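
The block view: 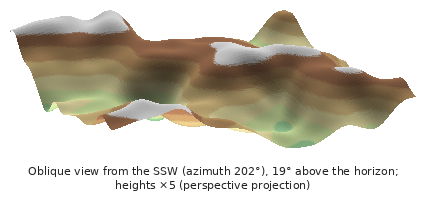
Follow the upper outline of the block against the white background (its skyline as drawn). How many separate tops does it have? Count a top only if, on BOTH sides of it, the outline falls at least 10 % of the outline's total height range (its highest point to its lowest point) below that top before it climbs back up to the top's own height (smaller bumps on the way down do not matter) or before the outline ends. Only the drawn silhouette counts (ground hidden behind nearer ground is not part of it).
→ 2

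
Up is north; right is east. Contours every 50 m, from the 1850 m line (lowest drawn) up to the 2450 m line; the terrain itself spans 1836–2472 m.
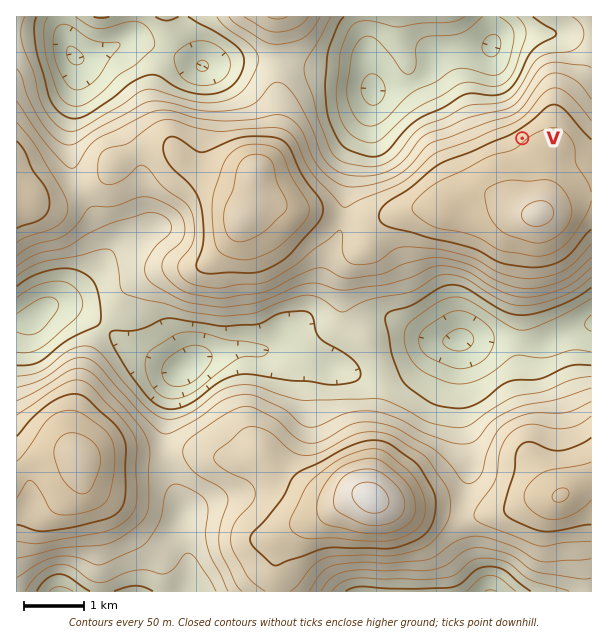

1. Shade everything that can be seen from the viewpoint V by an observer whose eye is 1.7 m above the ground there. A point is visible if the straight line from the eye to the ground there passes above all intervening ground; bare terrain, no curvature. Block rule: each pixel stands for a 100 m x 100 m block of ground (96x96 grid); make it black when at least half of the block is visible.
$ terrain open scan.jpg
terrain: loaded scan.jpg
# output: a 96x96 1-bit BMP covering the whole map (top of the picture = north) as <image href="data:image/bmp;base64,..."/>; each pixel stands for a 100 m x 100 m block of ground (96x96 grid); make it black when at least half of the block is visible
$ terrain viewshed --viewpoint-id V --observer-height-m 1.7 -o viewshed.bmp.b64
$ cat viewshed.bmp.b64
<image width="96" height="96" href="data:image/bmp;base64,Qk2+BAAAAAAAAD4AAAAoAAAAYAAAAGAAAAABAAEAAAAAAIAEAAATCwAAEwsAAAIAAAAAAAAA////AAAAAAAAAAAAAAAAAAAAAAAAAAAAAAAAAAAAAAAAAAAAAAAAAAAAAAAAAAAAAAAAAAAAAAAAAAAAAAAAAAAAAAAAAAAAAAAAAAAAAAAAAAAAAAAAAAAAAAAAAAAAAAAAAAAAAAAAAAAAAAAAAAAAAAAAAAAAAAAAAAAAAAAAAAAAAAAAAAAAAAAAAAAAAAAAAAAAAAAAAAAAAAAAAAAAAAAAAAAAAAAAAAAAAAAAAAAAAAAAAAAAAAAAAAAAAAAAAAAAAAAAAAAAAAAAAAAAAAAAAAAAAAAAAAAAAAAAAAAAAAAAAAAAAAAAAAAAAAAAAAAAAAAAAAAAAAAAAAAAAAAAAAAAAAAAAAAAAAAAAAAAAAAAAAAAAAAAAAAAAAAAAAAAAAAAAAAAAAAAAAAAAAAAAAAAAAAAAAAAAAAAAAAAAAAAAAAAAAAAAAAAAAAAAAAAAAAAAAAAAAAAAAAAAAAAAAAAAAAAAAAAAAAAAAAAAAAAAAAAAAAAAAAAAAAAAAAAAAAAAAAAAAAAAAAAAAAAAAAAAAAAAAAAAAAAAAAAAAAAAAAAAAAAAAAAAAAAAAAAAAAAAAAAAAAAAAAAAAAAAAAAAAAAAAAAAAAAAAAAAAAAAAAAAAAAAAAAAAAAAAAAAAAAAAAAAAAAAAAAAAAAAAAAAAAAAAAAAAAAAAAAAAAAAAAAAAAAAAAAAAAAAAAAAAAAAAAAAAAAAAAAAAAAAAAAAAAAAAAAAAAAAAAAAAAAAAAAAAAAAAAAAAAAAAAAAAAAAAAAAAAAAAAAAAAAAAAAAAAAAAAAAAAAAAAAAAAAAAAAAAAAAAAAAAAAAAAAAAAAAAAAAAAAAAAAAAAAAAAAAAAAAAAAAAAAAAAAAAAAAAAAAAAAAAAAAAAAAAAAAAAAAAAAACAAAAAAAAAAAAAAADgAAAAAAAAAAAAAAPwAAAAAAAAAAAAAAf8AAAAAAAAAAAAAAf+AAAAAAAAAAAAAA//AAAAAAAAAAAAAA//gAAAAAAAAAAAAA//wAAAAAAAAAAAAAf/wAAAAAAAAAAAAAP/4AAAAAAAAAAAAAP/4AAAAAAAAAAAAAP/4AAAAAAAAAAAAAP/8AAAAAAAAAAAAAP/8AAAAIAAAAAAAAP/8AAGA4AAAAAAAAP/8AAHB4AAAAAAAAP/8AAHj4AAAAAAAAP/8AAPj4AAAAAAAAP/8AAPh8AAAAAAAAf/+AAfB+AAAAAA4AP/+AAfhzAAAAAB/AD//AAYwAAAAAAB/AB//AAA4AACAAAB8AB//gAA4AQCAAAD4AB//wAAwAYDAAAHgAB//4AAwAYDgAAGAAB///8AwAQDwAAMAAB////ggAQDwAAAAAB/////gAQD4AAAAAB/////AAQD4AAAAAB/////AAQD4AAAAAB/////AAAD4AAAAAD/////gAAD4AAAAAD/////wAAD4AAAAAH/////wAAD4AAAAAH/////4AAD4AAAAAH/////8BgD8AAAAAH//////n4D8D4DAAH///////8D+D/HgAH////////4="/>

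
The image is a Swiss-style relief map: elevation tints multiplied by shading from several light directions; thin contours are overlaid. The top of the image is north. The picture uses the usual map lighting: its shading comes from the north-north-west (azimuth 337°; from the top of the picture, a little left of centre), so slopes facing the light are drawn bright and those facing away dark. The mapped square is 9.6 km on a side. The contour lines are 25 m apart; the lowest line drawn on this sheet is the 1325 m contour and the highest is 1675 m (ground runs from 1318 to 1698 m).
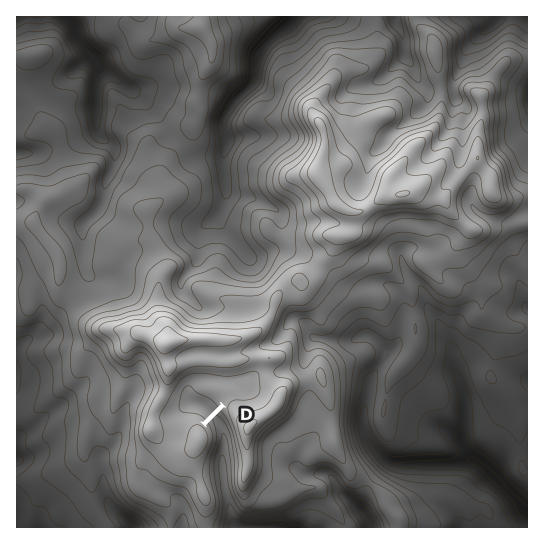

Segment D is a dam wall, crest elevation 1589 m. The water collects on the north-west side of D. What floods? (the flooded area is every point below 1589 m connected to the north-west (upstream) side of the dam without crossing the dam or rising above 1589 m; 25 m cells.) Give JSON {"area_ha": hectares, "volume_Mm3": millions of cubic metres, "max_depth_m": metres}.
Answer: {"area_ha": 60.3, "volume_Mm3": 8.42, "max_depth_m": 37}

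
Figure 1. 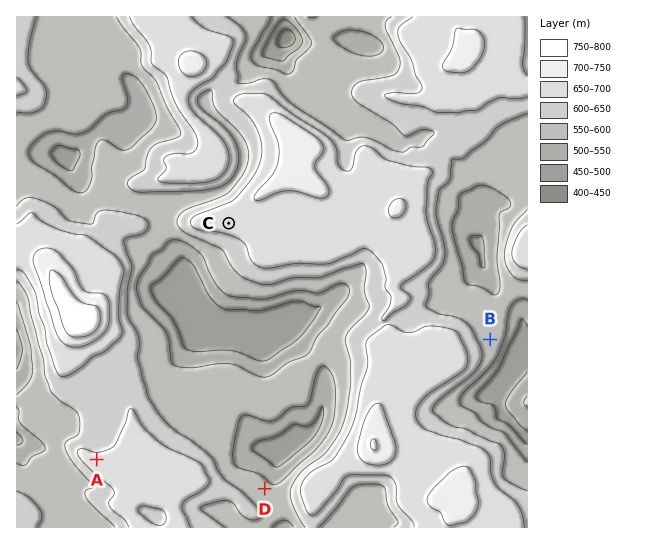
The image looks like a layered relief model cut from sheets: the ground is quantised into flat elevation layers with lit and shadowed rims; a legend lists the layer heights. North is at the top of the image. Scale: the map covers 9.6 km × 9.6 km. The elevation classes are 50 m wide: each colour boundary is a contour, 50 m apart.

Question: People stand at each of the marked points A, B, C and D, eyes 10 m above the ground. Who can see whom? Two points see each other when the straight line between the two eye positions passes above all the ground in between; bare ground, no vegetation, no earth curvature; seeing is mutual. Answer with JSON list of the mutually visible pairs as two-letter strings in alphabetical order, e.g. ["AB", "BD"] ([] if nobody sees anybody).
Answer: ["AC", "CD"]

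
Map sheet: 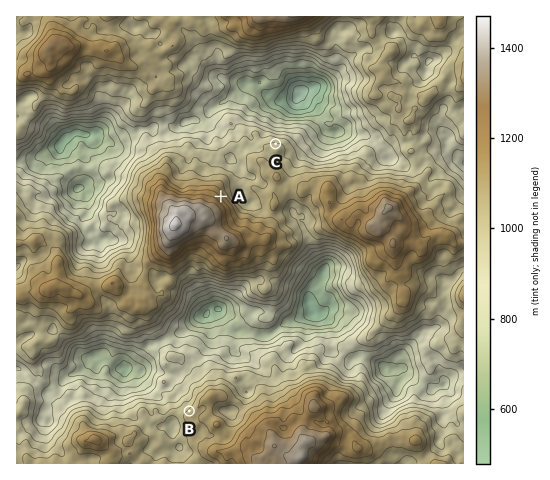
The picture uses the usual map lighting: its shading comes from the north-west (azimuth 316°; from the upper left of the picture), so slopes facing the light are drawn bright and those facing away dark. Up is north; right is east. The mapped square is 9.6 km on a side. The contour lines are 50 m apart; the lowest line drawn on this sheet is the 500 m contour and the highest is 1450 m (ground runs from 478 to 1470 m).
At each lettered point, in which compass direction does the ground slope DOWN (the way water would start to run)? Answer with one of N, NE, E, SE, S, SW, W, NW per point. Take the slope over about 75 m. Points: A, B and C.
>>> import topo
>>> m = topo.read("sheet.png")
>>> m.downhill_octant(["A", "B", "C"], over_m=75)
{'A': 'NE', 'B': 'NW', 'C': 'N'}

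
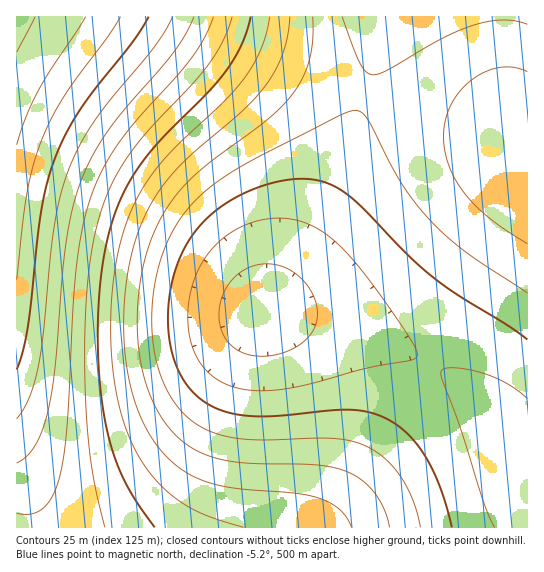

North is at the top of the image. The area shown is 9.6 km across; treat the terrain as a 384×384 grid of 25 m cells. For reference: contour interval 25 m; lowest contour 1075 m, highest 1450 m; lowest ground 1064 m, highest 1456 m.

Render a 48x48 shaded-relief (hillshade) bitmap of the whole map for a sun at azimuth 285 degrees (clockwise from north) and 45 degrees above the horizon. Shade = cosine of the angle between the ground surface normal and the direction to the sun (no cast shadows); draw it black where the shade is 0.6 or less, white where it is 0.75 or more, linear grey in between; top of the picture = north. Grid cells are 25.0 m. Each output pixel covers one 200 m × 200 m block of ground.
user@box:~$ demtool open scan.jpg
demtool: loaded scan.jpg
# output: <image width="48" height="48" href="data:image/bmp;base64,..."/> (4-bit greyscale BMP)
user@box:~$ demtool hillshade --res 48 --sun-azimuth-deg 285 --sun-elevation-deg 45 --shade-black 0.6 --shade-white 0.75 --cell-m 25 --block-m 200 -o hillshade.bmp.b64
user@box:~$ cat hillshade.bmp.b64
<image width="48" height="48" href="data:image/bmp;base64,Qk32BAAAAAAAAHYAAAAoAAAAMAAAADAAAAABAAQAAAAAAIAEAAATCwAAEwsAABAAAAAAAAAAAAAAABEREQAiIiIAMzMzAERERABVVVUAZmZmAHd3dwCIiIgAmZmZAKqqqgC7u7sAzMzMAN3d3QDu7u4A////AKqqmZmZmZmqqqu7u7uqqpmYiIiIiJmaq6qpmZmZmZmaqru7u7u6qqmZiIiIiJmaq6qZmZmJmZmaqru7u7u7qqmZiIiIiJmaqqmZmIiIiJmaqru7u7u7uqqZmIiIiJmaqpmYiIiIiImZqru7u7u7u6qpmYiIiZmaq5mIiIiIiImZqru7u8u7u6qpmZmZmZmaq5iId3d3eIiZqqu7vMzLu7qqmZmZmZmqq4iHd3d3d4iJmqu7vMzMu7uqqZmZmZmqq4h3d2Znd3iJmqu7zMzMy7uqqpmZmZqqu4d3ZmZmZ3eImqu7vMzMzLu6qqqZmqqqu3d2ZmZmZneImaq7vMzMzLu7qqqqqqqru3dmZVVVZmd4maq7vMzMzMu7qqqqqqqru3ZlVVVVVmZ4iaq7vMzMzMu7u6qqqqq7u2ZlVURVVWZ3iZq7vMzMzMy7u7qqqqu7u2ZVVEREVVZ3iZqru8zMzMy7u7u7u7u7u2VVRERERVZniJqru8zMzMzLu7u7u7u7u1VURERERFVniJqru8zMzMzLu7u7u7u7u1VURDM0RFVneJmqu7zMzMzMu7u7u7u7u1VEQzMzRFVmeJmqu7zMzMzMu7u7u7u7vFVEQzMzREVmeImqu7zMzMzMy7u7u7u7vFVEMzMzREVWeImaq7vMzMzMzLu7u7u7vFVEMzMzNEVWd4maq7vMzMzMzMu7u7u7u1VEMzMzNEVWd4maq7u8zMzMzMzLu7u7u1VEMzMzNEVWd4maqru8zMzMzMzMu7u7u1VEMzMzNEVWd4iZqru7zMzMzMzMzLu7u1VEQzMzREVWZ4iZqru7zMzMzMzMzMu7u1VEQzMzREVWZ4iZqqu7vMzMzMzMzMy7u1VERDMzREVWZ4iZmqu7vMzMzMzMzMy7u1VERENEREVWZ3iJmqq7u8zMzMzMzMy7u1VUREREREVWZ3iJmqq7u7zMzMzMzMy7u1VUREREREVWZ3iJmaqru7zMzMzMzMzLu1VVRERERFVWZ3iImaqru7vMzMzMzMzLu2VVVERERFVWZneImZqqu7vMzMzMzMzLu2ZVVURERFVWZneIiZqqq7vMzMzMzMzLu2ZlVVVEVVVWZnd4iZmqq7u8zMzMzMzLu2ZlVVVVVVVWZnd4iJmaqru8zMzMzMzLu3ZmVVVVVVVVZmd3iImaqru7zMzMzMzLu3dmZlVVVVVVZmd3eImZqqu7zMzMzMzLu3d2ZmVVVVVVZmZ3eIiZmqu7zMzMzMzLu3d3ZmZlVVVVZmZnd4iJmqq7vMzMzMzLu4d3dmZmZVVVZmZnd3iJmaq7vMzMzMzLu4h3d2ZmZmZmZmZmd3iImaq7vMzMzMzLu4iHd3ZmZmZmZmZmZ3eIiZqru8zMzMzLu4iId3d2ZmZmZmZmZnd4iZqru8zMzMzLu5mIh3d3ZmZmZVZmZnd4iJqru8zMzMzLu5mIiHd3dmZmZVVmZmd3iJmqu8zMzMzLu5mYiId3d2ZmZVVWZmZ3iJmqu7zMzMzLu5mZiIh3d2ZmZVVVVmZ3eImqu7zMzMzLuw=="/>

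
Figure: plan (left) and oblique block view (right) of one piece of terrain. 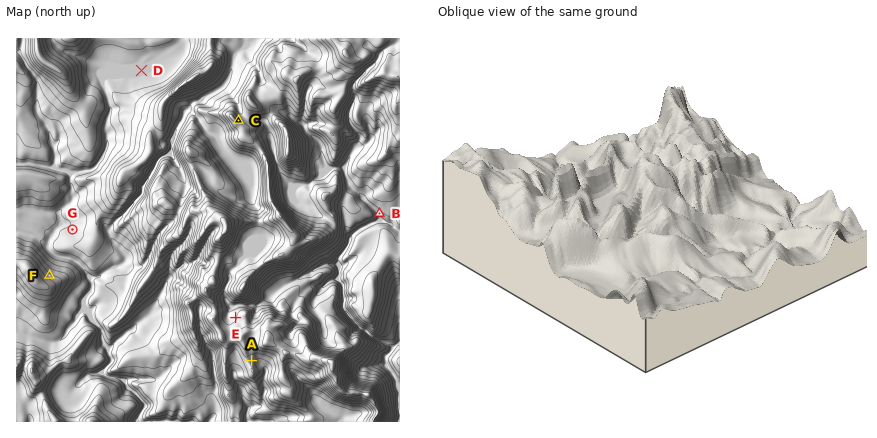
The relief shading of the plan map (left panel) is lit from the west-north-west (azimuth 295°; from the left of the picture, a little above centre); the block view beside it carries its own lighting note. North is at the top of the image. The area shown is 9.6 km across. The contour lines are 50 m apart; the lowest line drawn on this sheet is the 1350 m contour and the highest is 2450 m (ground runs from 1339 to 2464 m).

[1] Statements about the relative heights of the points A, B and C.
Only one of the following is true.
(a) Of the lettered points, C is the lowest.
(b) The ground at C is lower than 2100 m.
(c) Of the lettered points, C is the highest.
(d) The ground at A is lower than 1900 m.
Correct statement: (c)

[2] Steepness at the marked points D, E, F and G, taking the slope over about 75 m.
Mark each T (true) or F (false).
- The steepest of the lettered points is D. F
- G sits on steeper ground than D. T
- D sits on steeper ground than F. F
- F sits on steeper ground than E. T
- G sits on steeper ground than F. F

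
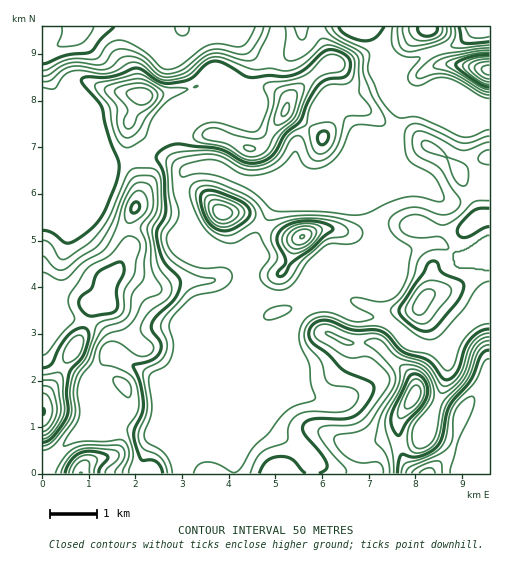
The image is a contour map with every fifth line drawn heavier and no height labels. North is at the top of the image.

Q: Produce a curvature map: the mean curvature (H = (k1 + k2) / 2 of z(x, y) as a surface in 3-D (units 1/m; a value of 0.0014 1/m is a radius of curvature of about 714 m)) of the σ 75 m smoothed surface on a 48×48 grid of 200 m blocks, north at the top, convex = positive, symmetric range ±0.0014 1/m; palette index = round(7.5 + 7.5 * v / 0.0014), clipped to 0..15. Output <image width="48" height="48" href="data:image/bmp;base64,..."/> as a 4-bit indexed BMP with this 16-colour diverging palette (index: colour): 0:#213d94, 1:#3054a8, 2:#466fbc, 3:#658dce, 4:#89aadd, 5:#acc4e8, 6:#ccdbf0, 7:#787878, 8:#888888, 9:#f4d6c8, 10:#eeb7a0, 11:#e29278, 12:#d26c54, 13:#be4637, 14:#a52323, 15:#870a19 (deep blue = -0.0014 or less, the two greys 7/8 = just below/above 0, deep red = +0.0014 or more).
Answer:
<image width="48" height="48" href="data:image/bmp;base64,Qk32BAAAAAAAAHYAAAAoAAAAMAAAADAAAAABAAQAAAAAAIAEAAATCwAAEwsAABAAAAAAAAAAlD0hAKhUMAC8b0YAzo1lAN2qiQDoxKwA8NvMAHh4eACIiIgAyNb0AKC37gB4kuIAVGzSADdGvgAjI6UAGQqHAEWf9yNSO+dGi6hmiZmHZlRVVCW876VXeEJs/s3HWrVXZ2ZViamXVVaJhke3e9pnd2Eou736V2R3d3d1eIh2VXm7qGi0BJyGd8UCQzW5Mld3d3d3V3ZmeKu6mGnEEFumd/hCNER4Qnd3eHd3dneJmruYh3rEQzvHd/uGR3eLhGeIh3d3dmiauqh2d4zVFCvoZ/yoR3d9tVeIeHd3d2aJl2VVZ4v8USr7Z+uWN3Z8xUd3h3d3d3ZWZURFVmjvxBjehtp0J3adpFd3iId3d3d2VnZVVVWf+SSdt7yUF2nekmd3eHd3eHd3aJh2ZkJv+zFZyHqmFHzKYkZ3eId3eId2aIiIhzN++TAmu0epZHhkVWZnd3d3eHd2Z3eIdWnNuEEmvkfftTM2rKdXd4d3d3d1ZmeIVb6WZUQ2v0a/1hJq3slXd3d3d3d1iHm6m/owJGY3v1WO+UWJmZhHd3d3d3dlvc3c3+YCV2ZEnHVYuFVnZWRXd3d3d2dkv/2GeHEWqoVUWHdEaHiYdmQ3d3d3eJdkaqcxEzR7yodWVHdnq73Id4dEd3d3d7unRDM1eJrO2Yh1d3Z6uayWaKqERWd3d1Z3d3eLqGV765mHV4d4l4p1aLyXd2VndkVGd3d3ZmM43buoZqh3iJqHeaqZrMt3ZryEd3d3d3cmmpmph6Zomqu5mHiZmauHaN/FR3d3d3dFiHZniJVImpqph3d1RFZndGm3JXd3d3dWq6ZWd6ZGd3iqqXU1d3Z3dDWZUUZnd3dVeZdnd7dWZnic2mJXd1VmVXnfxhNmZ3ZVVVZ2V5dmZnmZqEJXc1d1Vorv/IrKh2aJmHirY3ZVZmioZVVXRKuGVnit/+7Kh3m925itx2Z3ZVatuZh1KP/8p2ZWZ3dmeIiruXZ67Hd3dVWf/KdjS//9t0QyIjNFVnd4hlRGmXd3dmR965UzjumIdFd3d3d3d2ZnZlRWZXd3d3Vb3KUmvJZURXd3d3d3d3dmZlaZd3d3d3VZrMY2h2QzNGd3d3d3d3d3ZVjJZ3d3d3ZoebYjREMkVURmZVd3d3d2ZWnJZnd3d2Z3VnU0MhFauoVGinRnd3dnd5qomnd3d2aHaHZ4ZUav/8czjcdHd3dYvMuIrHd3dmaYaamazM3uvNghfulGd3dZ3bl2i3d3dlfMdoh4v/2XRskyfOtUZndqyoYyOHd3dmfelUZ2WIZUNc+mV6p1aJl6lkRnZXd3dVeZhjV3ZVVnY4/5Mld5vKZFVGd3d4d3Y1ZovHNWd3d3c0z6QmeLymRmd3d3ZLd2RqvN/9qodnd3ZXv9dDVolzZ3Z3dzFYmonO7c3ardyWd3irq+xjR4l0dnc0QBfFnd3Id4qER4vIeamZZo23i5dGdc+DJYz0i8pjRptyE0nvy5ZWQ0je7qUndVru7//zV3U0eapiQzatuFZ4ZEWf/8hXVDFazM3FRERYqYY1dUNnZDarhlRruYh2arUQAkZ4dlVoiGRnaIVVVVV8t1V5ZDR2ery5dBErl2Zmdmd3bMdmZ3VbyFeoMkV2e87/xzVQ=="/>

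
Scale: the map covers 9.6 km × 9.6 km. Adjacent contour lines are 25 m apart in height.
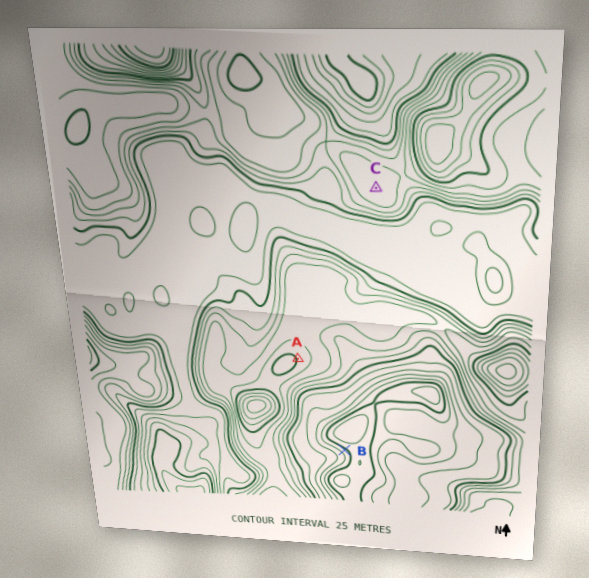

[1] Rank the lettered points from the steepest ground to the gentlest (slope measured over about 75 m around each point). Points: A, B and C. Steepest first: B A C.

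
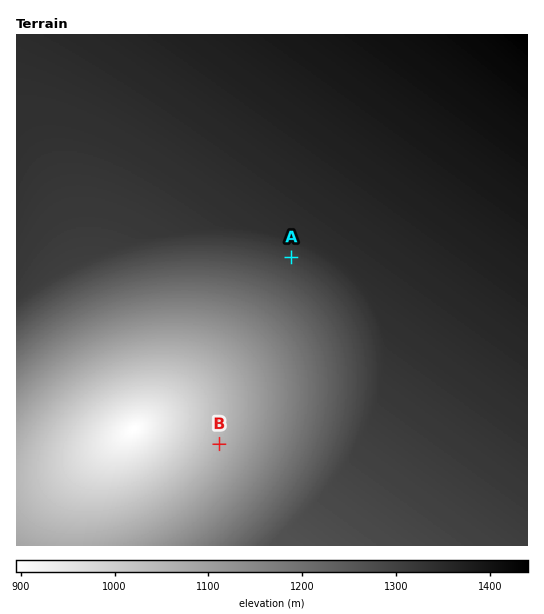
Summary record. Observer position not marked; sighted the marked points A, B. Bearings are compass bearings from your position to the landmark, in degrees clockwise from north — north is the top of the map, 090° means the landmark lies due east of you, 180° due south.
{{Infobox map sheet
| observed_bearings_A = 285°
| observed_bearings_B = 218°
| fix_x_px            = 352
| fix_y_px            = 274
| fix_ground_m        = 1340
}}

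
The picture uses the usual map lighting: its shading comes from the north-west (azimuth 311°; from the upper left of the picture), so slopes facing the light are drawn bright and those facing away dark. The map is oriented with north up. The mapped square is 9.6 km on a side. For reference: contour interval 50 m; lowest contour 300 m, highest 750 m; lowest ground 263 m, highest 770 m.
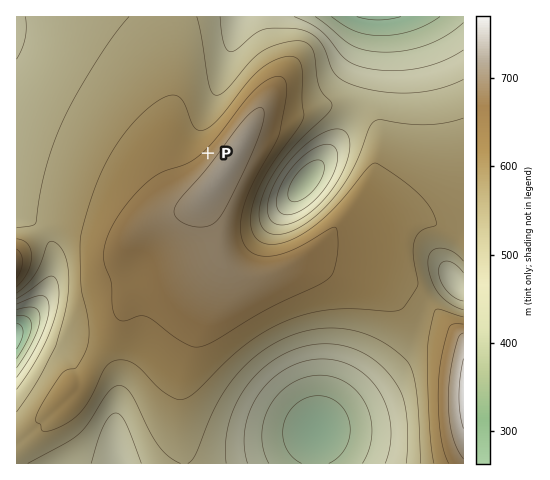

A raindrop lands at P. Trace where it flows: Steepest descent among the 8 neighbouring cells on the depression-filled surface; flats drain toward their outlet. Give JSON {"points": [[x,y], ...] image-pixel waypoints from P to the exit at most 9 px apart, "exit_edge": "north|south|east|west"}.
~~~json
{"points": [[208, 153], [199, 144], [199, 134], [201, 125], [206, 116], [210, 106], [214, 97], [217, 88], [221, 78], [224, 69], [227, 60], [229, 50], [232, 41], [235, 32], [237, 22], [239, 17]], "exit_edge": "north"}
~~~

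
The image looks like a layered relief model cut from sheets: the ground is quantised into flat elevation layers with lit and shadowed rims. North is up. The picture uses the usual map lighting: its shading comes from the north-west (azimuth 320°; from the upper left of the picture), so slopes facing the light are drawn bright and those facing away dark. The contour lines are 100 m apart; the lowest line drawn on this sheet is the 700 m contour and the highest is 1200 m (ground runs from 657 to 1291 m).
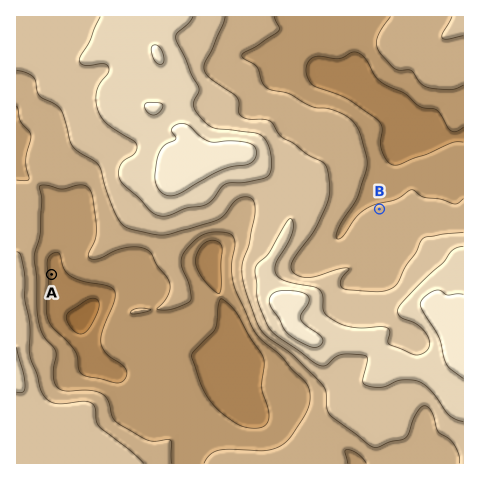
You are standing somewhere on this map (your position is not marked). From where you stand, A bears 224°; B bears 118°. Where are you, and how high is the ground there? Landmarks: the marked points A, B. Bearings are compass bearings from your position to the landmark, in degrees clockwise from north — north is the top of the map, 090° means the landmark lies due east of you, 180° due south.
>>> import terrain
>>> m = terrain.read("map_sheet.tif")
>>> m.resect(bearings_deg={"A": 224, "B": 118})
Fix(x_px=204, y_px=116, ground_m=1070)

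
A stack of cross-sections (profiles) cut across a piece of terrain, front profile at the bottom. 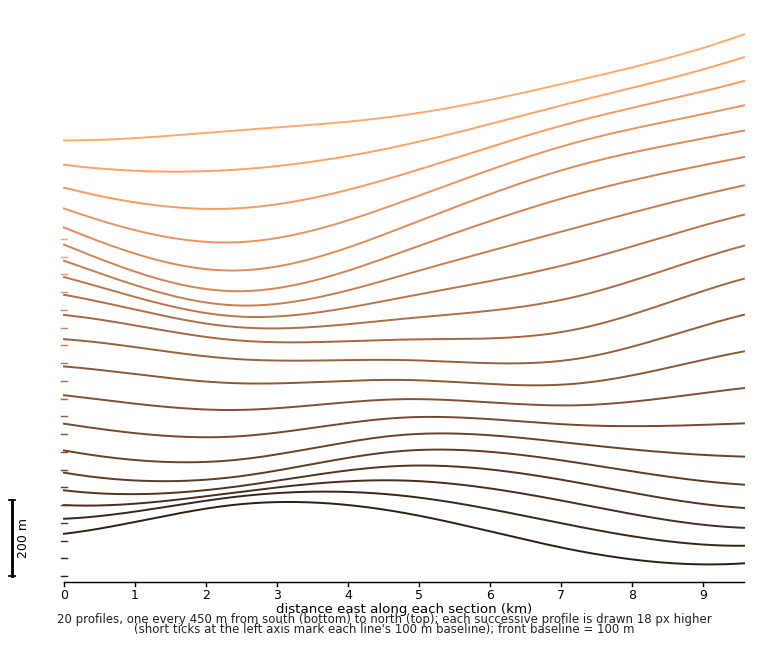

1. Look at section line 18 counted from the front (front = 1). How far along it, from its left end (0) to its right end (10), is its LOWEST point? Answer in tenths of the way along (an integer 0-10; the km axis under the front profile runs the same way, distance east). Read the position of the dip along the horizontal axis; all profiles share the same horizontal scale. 2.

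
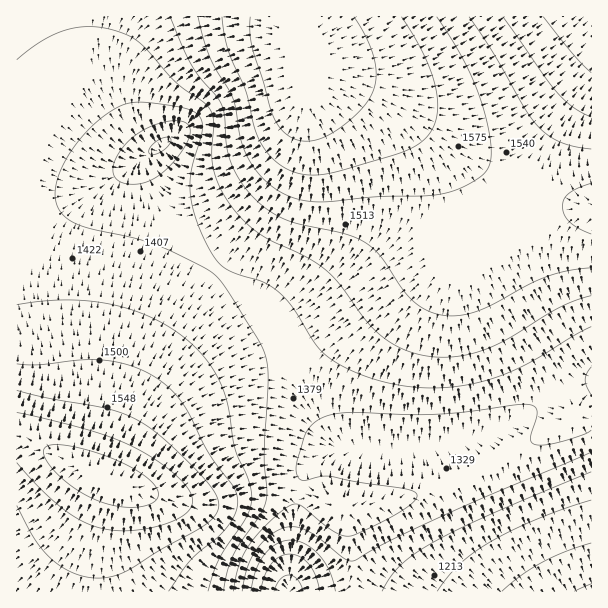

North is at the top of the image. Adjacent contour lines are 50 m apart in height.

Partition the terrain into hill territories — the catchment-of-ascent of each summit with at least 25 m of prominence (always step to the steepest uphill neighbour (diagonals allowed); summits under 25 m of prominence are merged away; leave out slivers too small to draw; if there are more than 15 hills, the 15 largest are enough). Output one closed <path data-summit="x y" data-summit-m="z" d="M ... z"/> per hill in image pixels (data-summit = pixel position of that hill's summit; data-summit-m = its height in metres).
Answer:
<path data-summit="302 65" data-summit-m="1687" d="M591 16l-574 0-1 188 29 0 32-8 37-18 33-24-3 11 1 9 12 27 24 33 32 32 38 29 29 32 18 48 22 47 19 23 9 5 21 2 47-1 24-5 13 0 7 6 6 9 39 84 27 40 7 7 52 0z"/><path data-summit="105 479" data-summit-m="1679" d="M146 156l-32 22-37 18-32 8-29 2 0 385 272 1 8-91 5-21 5-9 17-15 12-5 19-1-15-5-14-16-23-43-16-47-10-18-25-26-38-29-44-47-21-36-4-16z"/><path data-summit="342 509" data-summit-m="1390" d="M453 446l-60 6-58-1-17 7-12 13-6 14-11 90 0 16 248 1-32-47-39-84-6-9z"/>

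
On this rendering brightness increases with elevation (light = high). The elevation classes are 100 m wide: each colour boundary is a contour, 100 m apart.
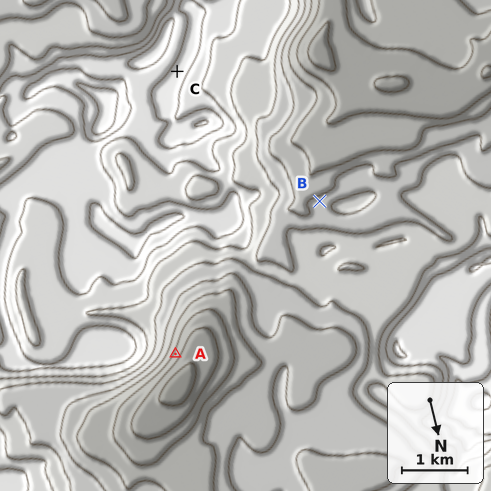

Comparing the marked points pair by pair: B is higher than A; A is lower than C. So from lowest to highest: A B C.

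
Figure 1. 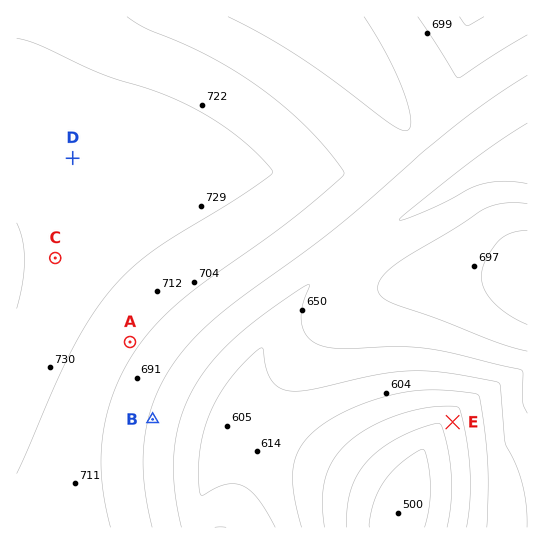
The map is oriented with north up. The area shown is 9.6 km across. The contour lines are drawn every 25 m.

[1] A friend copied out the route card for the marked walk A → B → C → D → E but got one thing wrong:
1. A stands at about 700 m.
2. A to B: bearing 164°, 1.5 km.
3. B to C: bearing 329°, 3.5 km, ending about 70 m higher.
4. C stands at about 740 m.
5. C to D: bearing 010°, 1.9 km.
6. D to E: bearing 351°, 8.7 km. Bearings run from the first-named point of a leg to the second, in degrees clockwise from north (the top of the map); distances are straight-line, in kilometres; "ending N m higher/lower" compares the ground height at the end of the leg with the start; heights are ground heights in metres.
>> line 6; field bearing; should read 125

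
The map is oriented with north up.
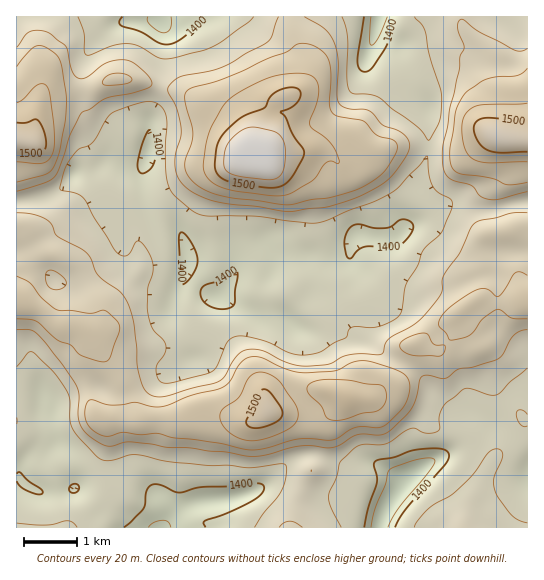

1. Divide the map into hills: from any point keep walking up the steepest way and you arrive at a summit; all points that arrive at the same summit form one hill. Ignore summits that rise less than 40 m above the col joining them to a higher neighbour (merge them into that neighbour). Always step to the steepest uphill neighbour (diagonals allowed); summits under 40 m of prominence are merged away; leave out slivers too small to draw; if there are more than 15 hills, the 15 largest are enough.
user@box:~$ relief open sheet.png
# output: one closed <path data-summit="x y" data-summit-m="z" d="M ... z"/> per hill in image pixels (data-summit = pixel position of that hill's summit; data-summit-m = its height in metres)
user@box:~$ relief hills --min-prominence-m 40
<path data-summit="269 410" data-summit-m="1511" d="M99 167l-8 4-17 2-9 14-15 9-34 6 0 187 21 2 6 3 2 9 7 10 5 28 14 12 2 5 3 11-1 19 14-9 21-7 12 0 25 15 13 12 5 15 0 11 14-16 11-5 17-4 23-1 28-10 32-28 15-6 16 1 22 9 10 0 12-4 9 2 29 18 26-18 25-12 20-6 14-14 4-10 15-20 8-8 13-4-1-188-32 8-28 0-17-4-12 2-31 20-10 10-15 2-23-4-6 6-6 14-18 4-19-2 5 12 0 18-23 27-2 7-9-5-16 3-6-2-6-5-31-15-11-2-24-22-1-5-3 14-8 10-14-3-22-8-11-12-11-42-16-32-4-13z"/><path data-summit="255 151" data-summit-m="1535" d="M378 16l-219 1 5 12 1 9-4 20 0 21-12 42-1 36-7 18 2 15 12 37 2 2 18 0 6 5 6 16 0 23 24 22 11 2 31 15 6 5 6 2 16-3 9 5 2-7 23-27 0-18-5-12 19 2 14-3 6-3 4-12 6-6 34 4 11-9 5-21 7-14 1-13 10-23 4-49-3-7-15-16-14-41-20-7-4-5z"/><path data-summit="497 137" data-summit-m="1518" d="M527 16l-148 1-4 17 4 5 20 7 13 39 16 18 3 7-4 49-10 23-1 13-11 26 0 8 28-20 10-4 24 4 28 0 33-8z"/><path data-summit="17 141" data-summit-m="1513" d="M158 16l-142 1 1 184 18-1 15-4 15-9 9-14 21-4 12-8 10 0 10 6 14 0 4-5 4-16 0-25 12-42 0-21 4-20-2-13z"/>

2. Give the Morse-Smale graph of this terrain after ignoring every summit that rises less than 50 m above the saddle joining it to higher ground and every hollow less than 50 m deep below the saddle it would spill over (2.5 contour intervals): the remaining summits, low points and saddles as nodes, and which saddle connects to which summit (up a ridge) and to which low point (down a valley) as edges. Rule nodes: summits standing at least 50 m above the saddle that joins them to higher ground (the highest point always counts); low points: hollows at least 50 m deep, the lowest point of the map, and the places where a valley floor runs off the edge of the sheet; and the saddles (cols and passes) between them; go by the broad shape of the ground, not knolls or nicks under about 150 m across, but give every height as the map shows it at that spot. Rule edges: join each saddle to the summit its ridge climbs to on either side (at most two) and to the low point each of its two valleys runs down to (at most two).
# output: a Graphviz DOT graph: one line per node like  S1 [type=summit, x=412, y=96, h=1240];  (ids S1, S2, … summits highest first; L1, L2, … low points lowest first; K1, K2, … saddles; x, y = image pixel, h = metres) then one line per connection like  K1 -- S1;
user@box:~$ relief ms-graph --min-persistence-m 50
graph terrain {
  S1 [type=summit, x=255, y=154, h=1535];
  S2 [type=summit, x=498, y=137, h=1518];
  S3 [type=summit, x=19, y=141, h=1513];
  S4 [type=summit, x=269, y=410, h=1511];
  L1 [type=low, x=405, y=481, h=1362];
  L2 [type=low, x=378, y=18, h=1368];
  L3 [type=low, x=159, y=21, h=1374];
  L4 [type=low, x=159, y=527, h=1375];
  K1 [type=saddle, x=406, y=365, h=1452];
  K2 [type=saddle, x=159, y=86, h=1436];
  K3 [type=saddle, x=503, y=207, h=1430];
  K4 [type=saddle, x=319, y=455, h=1429];
  K5 [type=saddle, x=429, y=147, h=1420];
  K6 [type=saddle, x=162, y=227, h=1414];
  K1 -- S4;
  K1 -- L1;
  K1 -- L2;
  K2 -- S1;
  K2 -- S3;
  K2 -- L2;
  K2 -- L3;
  K3 -- S2;
  K3 -- S4;
  K3 -- L2;
  K4 -- S4;
  K4 -- L1;
  K4 -- L4;
  K5 -- S1;
  K5 -- S2;
  K5 -- L2;
  K6 -- S1;
  K6 -- S4;
  K6 -- L2;
}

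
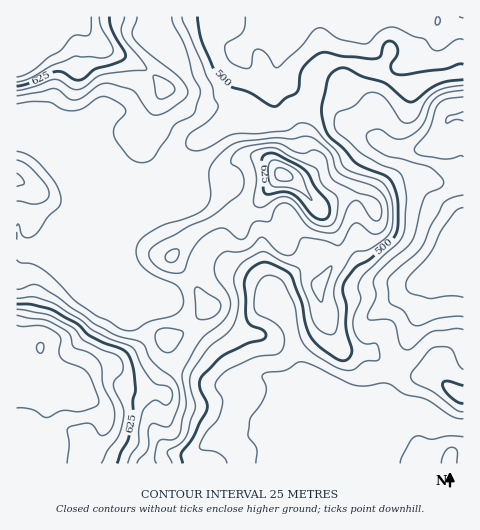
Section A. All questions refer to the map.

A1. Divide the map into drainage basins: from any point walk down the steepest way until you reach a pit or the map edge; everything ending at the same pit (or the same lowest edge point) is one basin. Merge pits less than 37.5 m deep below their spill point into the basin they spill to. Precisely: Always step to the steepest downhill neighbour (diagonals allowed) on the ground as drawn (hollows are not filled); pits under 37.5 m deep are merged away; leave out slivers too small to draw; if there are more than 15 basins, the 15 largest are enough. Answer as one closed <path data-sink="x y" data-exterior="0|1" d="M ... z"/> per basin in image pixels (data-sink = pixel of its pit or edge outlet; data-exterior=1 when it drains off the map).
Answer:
<path data-sink="463 265" data-exterior="1" d="M155 16l-139 1 0 446 73 1 3-17 12-19 1-9-4-9-16-14-7-12 1-2 9-9 15-6 12 0 11 5 15-2 13-10 8-9 5-9-1-4 10-2 9-5 23-25 16 16 14 9 34 7 27-5 15-5 10-12 1-6 6 20 7 14 5 6 28 3 15 12 26 10 21 1 23 17 7 2 1-215-32 2-9-5-12-1-12 3-17 11-7 7-3 9-5-6-12-4-14 1-23 9-25-27-13-5-10-12-11-5-16 0-7 4-13 13-34-5-16-6-21-13-5-9 3-21 7-18 8-13-17-18-14-9 9-2 19-22z"/><path data-sink="463 427" data-exterior="1" d="M209 306l-24 25-9 5-10 2 1 4-5 9-8 9-13 10-15 2-11-5-12 0-15 6-9 9-1 2 7 12 16 14 4 9-1 9-13 23-1 13 358 0 1-6 3-3 12-1 0-58-8-3-23-17-21-1-26-10-15-12-28-3-5-6-7-14-6-20-1 6-10 12-15 5-27 5-36-8z"/><path data-sink="463 17" data-exterior="1" d="M463 16l-306 0 0 10 5 12-19 22-9 2 14 9 17 18-8 13-7 18-3 18 1 7 4 5 21 13 16 6 34 5 13-13 7-4 10-1 13 4 14 14 17 4 7-3 8-11-1-9-7-15 0-20 8-28 0-15 3-6 7-7 10-2 24 2 20 6 15 10 14 6 12 0 18-8 28-5z"/><path data-sink="463 116" data-exterior="1" d="M344 62l-22 2-8 10-3 24-7 22 0 20 7 15 1 9-8 11-13 4 14 13 10 13 5 1 21-9 14-1 12 4 5 6 3-9 7-7 17-11 12-3 12 1 9 5 32-3-1-106-28 5-18 8-12 0-14-6-15-10z"/>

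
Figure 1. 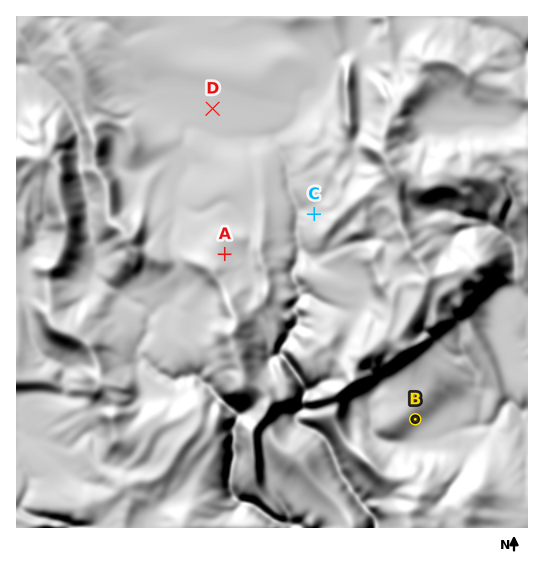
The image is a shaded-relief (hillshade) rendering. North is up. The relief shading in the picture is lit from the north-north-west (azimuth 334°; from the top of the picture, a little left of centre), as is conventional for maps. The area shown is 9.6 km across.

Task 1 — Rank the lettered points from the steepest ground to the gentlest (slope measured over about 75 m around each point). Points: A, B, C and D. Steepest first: B C A D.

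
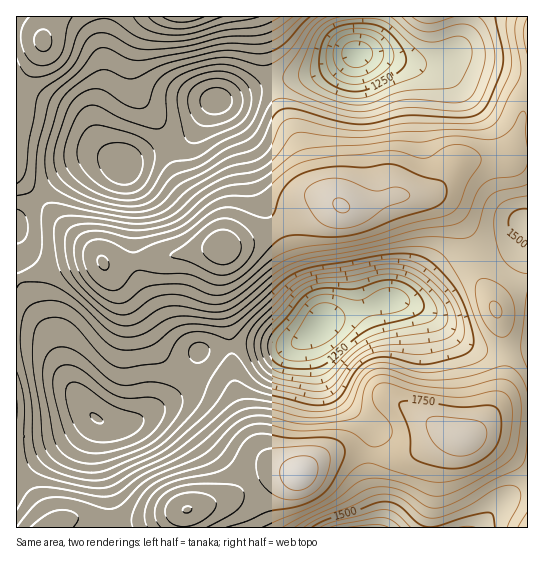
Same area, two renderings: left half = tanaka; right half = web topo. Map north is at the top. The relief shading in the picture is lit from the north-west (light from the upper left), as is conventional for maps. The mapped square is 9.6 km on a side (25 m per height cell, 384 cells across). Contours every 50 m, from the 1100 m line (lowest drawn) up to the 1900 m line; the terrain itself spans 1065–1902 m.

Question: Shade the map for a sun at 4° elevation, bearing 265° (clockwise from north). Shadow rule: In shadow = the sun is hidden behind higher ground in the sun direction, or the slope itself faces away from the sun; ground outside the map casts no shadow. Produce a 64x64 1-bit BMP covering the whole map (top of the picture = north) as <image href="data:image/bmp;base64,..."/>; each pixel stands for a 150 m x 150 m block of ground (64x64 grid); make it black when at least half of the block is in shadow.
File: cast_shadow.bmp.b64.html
<image width="64" height="64" href="data:image/bmp;base64,Qk0+AgAAAAAAAD4AAAAoAAAAQAAAAEAAAAABAAEAAAAAAAACAAATCwAAEwsAAAIAAAAAAAAA////AAAAAAABwAP///AHAADgA////4eAAfAD////g/AB8AH/j//D/APwAPwP/8H+D/AAAA//wf8/8AAAD//A///wAAAP/8B///wAAAf/gH///wAAB/8Af///gAAD/gB////AAOD8AH///+AB+AAAf///4AH+AAA////wAf8AAB////AB/wAOD///8Af/AH4P///gD/8B/gf//4AP/wP/B//4AA//A/8D/+AeH/+D/AP/wD8f/4PwA/+APx//wAAD/wB/H//gAAf+AP8f//AAB/4B/h///AAH/AH4P///gAf4A/A////gD/AD8D////APgAfgP///8A8AB8A////wDwAPAB////AfAA8AH///8BwAHgAf///wHgAeAB////gfAB8AP///+D8AHwA//h/4fwA/gD/wH/D/AH+AH4Af8f8B/4AeAD+H/wP/gAAAPA//D/+AAAB4D////4AAAHg3////gAAAIHP////AAAAA8f3///AAAADg+f///gAAAOD5////AAAAAPH///+AAAAA4f///+ADwAAA////8A/wAAD////4H/wAAP////gf/AwAf///+D/8AAB////4f/4AAB/8//h//gAAD/z/8P//AAAP/n/g//8AAA//g4D//4AAD/8DAP//gAAP/wPA//+AAA/+A+H//4AAD/wD4f//hgAH8AP5//+GAA=="/>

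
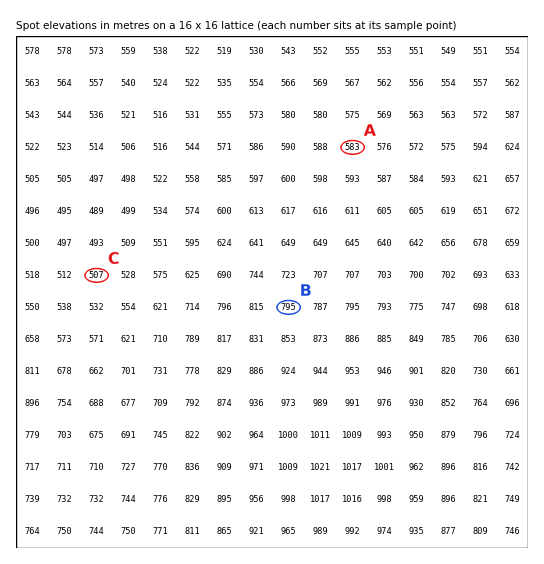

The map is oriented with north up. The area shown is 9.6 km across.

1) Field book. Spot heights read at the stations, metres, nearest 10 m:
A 580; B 790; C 510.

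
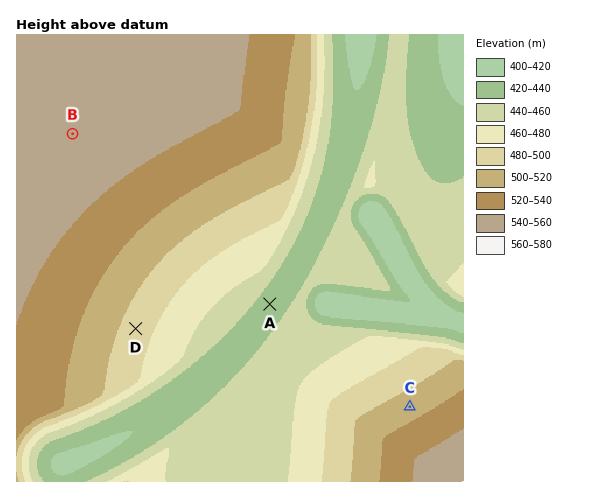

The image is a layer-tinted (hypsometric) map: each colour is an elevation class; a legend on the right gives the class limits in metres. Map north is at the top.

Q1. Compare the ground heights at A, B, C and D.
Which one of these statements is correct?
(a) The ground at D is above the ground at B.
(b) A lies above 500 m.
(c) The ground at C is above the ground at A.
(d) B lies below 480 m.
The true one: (c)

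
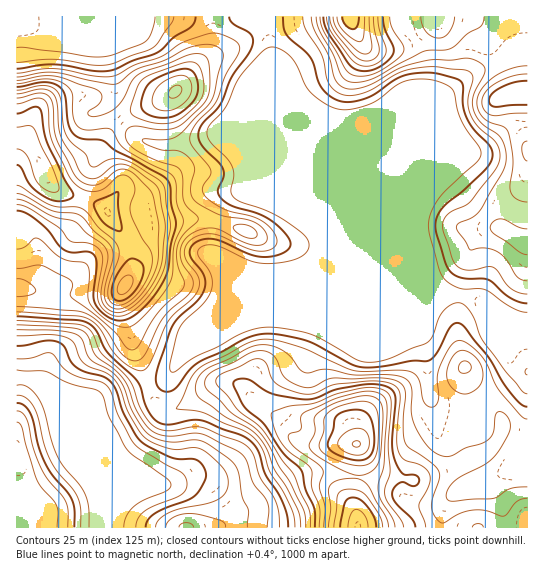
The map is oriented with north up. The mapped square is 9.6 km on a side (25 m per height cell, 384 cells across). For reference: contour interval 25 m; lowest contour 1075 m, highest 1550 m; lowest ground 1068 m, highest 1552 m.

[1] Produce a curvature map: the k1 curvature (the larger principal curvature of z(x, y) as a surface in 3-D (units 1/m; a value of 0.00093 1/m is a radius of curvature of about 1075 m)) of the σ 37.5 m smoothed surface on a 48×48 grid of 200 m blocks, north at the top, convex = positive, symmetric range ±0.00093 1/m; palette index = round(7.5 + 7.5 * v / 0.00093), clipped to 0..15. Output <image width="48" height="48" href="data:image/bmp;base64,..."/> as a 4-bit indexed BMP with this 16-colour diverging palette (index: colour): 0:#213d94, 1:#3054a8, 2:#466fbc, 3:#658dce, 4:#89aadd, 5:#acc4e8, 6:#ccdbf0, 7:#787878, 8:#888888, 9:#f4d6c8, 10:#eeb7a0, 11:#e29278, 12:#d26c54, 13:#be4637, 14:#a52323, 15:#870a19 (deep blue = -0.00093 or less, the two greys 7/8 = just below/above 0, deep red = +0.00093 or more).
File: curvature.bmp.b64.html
<image width="48" height="48" href="data:image/bmp;base64,Qk32BAAAAAAAAHYAAAAoAAAAMAAAADAAAAABAAQAAAAAAIAEAAATCwAAEwsAABAAAAAAAAAAlD0hAKhUMAC8b0YAzo1lAN2qiQDoxKwA8NvMAHh4eACIiIgAyNb0AKC37gB4kuIAVGzSADdGvgAjI6UAGQqHAHeLyHeIm87v7LqIiIZnmq3bzMuqq7u6ineLyYiImqqrupmXd3d4ia7sqYmHiZmpmnisupiIiIh4mYiYZWeJmt7aZXqXeIh3mnnMmYiIiIdmmXeah2irzdvMdYynZ3d4mZvJeIiIh4dnmXZ5mZqqupirmszKl3eJh72nd4h3h3iJl3eHirmImZmsy7u7upiId+yHd3d4iHipdniGaLqZmqvvyHmIiaqYePp3d4eImpmpZol1R73////+lmh3eImqiPl3eHh3i7uoZ4l1av+nirz/l3h3iIeKmPqHiIiHecy6mImHr/l2iqrPt3eIiYd6qvqIeIiJmt7cuqu87qnP/tuu2HeIiYeLyvqIeHeInPy8uYit7KzcvN7e+od4iYicp8mIiHZWnumKy4i9uaqFaZvv/7h3mYi7dah4iIU1v9h5zu7bmZdkeqms7+qIuprJiJh4mqhn38h4vf7LqnZnm6h4q8uZzL24iYmIq8yr/rh3mpq925iau5ZmeKqZre2oipl2eKy87JiIiHeL3cu7qId3d4mHndqHeYhld1is25iHh3eJq6qZiIiIiIhnrch3iHh3dka9uql3d3iImYiIiIiIiHd3rKd3iImaqXfPuZp2eIiIiIiIiIiIiIeIq6iHic3u/+7/2YmoiIeIiIiIiIiIiIiImph4it3MvM7/+pi8qod4d4eHiIeIeIh4iZd4mpmId4nP/6mc3JiIiIiIiIiIiIiIiYaJqod4dmiv/+ms3JiIiIiIiIiIiIh4qpiZqod4iHed7fy7iYiIiIiIiIiIiIh4q7qImph4qWV82u6VNneJq7qYiIiIiId3q6l3mqmJu4WN6b+lNGeL/+y6iIiIh4iIupmJuql4qqm/2K7LqZ3//8qYiIiIiIiJupqrqXd6lXrul72+////65iIiIiId4iby6qph0abl53rZ82JvNypmYiIiIh4iIiKuYiZiHit3/7LeNxmeIdniIiIiIiIiIiJmIipiMzf/+vfq8ynZ4hniIiIiIeIiIiIiImqmbvvyWaf/s3aiJmIiIiIiIeIiIh4h4ibunr+lkSO65m8q8uYiIiIiIiIiIh3eId5vHz8iYiuuHeKqpmIiIiId4iIiIiIiHZXvZ7pibqrhneKp3iIiIh3iIiIiIiIiHZXvb3IeJq6ZXiblneIiIeHiIiIiIiIiIiKy63Zdme8l4mrlXeIiHh4iIiIiIh4iJq7qZ3qdVeL3Mu7l4iIiHeIiIiIiIiIiKzZeM78h3iIvd3cu7mIh4iIiJmIiIiIib77mN7/y8y4eazezLmHeIiImrqZh3d3eL3//4rv7u3bqrzv2qh3eIiJq8y6hnd3eJq73VirupiazczO6qp3eId4is3Mlmd3mYmpmWiZmHZnmoiM7Kuoh3d3Z63t3MupqYmoiYiIiHd3iGeJvLvLl3eHZ5z///25qpmYiIiHd3d3h1eZmqq8uZmIiL/9qqqqqYmYd3iIh4h3d3iYiJiJmZmZq+/6ZnirqIiJiHeZh4iId3iIiah3h4iazv/nVnibqZiImg=="/>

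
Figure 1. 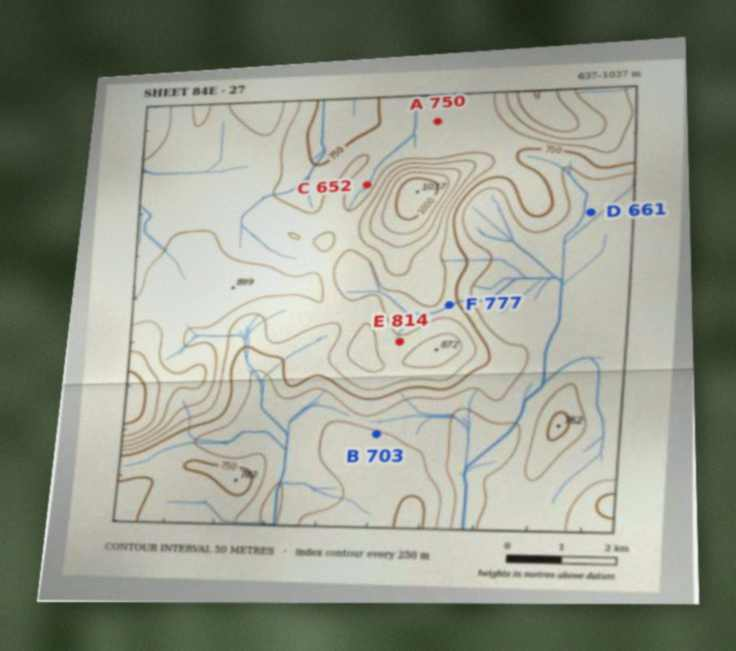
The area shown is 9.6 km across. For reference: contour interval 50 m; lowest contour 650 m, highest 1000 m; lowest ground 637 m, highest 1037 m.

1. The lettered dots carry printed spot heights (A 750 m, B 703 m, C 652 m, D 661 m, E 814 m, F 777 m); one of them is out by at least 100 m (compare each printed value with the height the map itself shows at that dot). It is C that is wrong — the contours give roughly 777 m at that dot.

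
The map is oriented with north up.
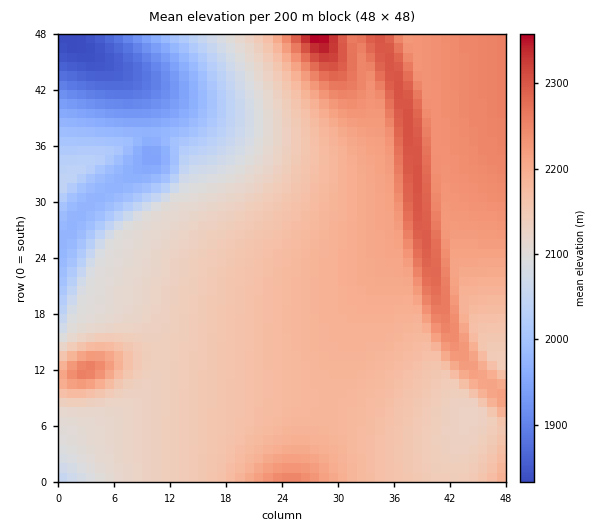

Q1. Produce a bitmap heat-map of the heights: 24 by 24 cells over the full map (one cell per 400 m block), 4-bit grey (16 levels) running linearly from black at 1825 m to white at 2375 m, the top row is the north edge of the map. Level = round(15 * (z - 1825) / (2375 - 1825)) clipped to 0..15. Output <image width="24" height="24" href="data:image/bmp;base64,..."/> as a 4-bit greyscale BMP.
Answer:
<image width="24" height="24" href="data:image/bmp;base64,Qk2WAQAAAAAAAHYAAAAoAAAAGAAAABgAAAABAAQAAAAAACABAAATCwAAEwsAABAAAAAAAAAAAAAAABEREQAiIiIAMzMzAERERABVVVUAZmZmAHd3dwCIiIgAmZmZAKqqqgC7u7sAzMzMAN3d3QDu7u4A////AHeIiZmaq7uqqZmZmniIiZmZqqqqqZmYmYiIiZmZqqqqqZmIiYiIiJmZmqqqqZmYiZmYiJmZmqqqqZmYmrupmZmZmqqqqpmZqqu6mZmZmqqqqqmrqYmZmJmZmqqqqqq7mXiIiJmZmqqqqqrLmWeIiJmZmqqqqqvKqleIiImZmqqqqqzKqlZ4iImZmaqqqrzKqkV4iImZmaqqqr3Lu0VniIiZmZqqqr3Lu0RWeIiImZqqq827u1REVniIiZmqq827u2VURGd3iJmqq827u1VURFZneJmqq927vFVURFVmeJmqu9y7zEQzM0RWeJmru9y7zDIiIjRWeJq7vNy7zCERIjRWeJvMvNu7zBERI0Vniazdzcu7zAASNFZ4is7szbu7zA=="/>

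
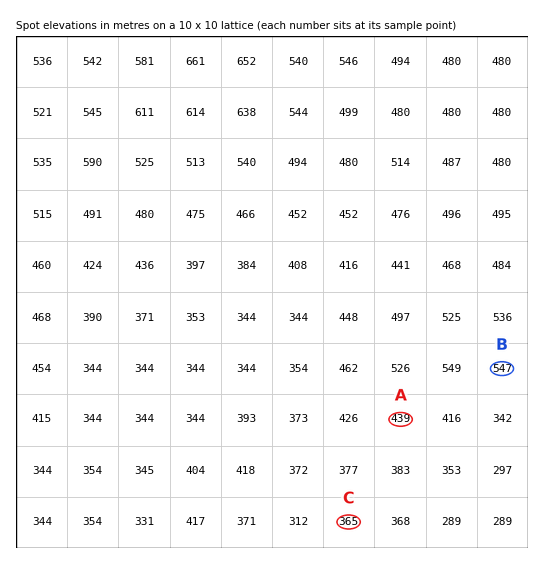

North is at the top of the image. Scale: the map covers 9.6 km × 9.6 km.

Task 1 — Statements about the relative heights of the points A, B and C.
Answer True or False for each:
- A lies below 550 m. True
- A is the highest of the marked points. False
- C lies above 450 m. False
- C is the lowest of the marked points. True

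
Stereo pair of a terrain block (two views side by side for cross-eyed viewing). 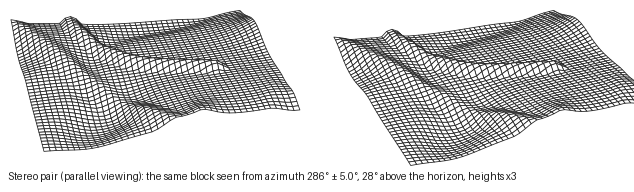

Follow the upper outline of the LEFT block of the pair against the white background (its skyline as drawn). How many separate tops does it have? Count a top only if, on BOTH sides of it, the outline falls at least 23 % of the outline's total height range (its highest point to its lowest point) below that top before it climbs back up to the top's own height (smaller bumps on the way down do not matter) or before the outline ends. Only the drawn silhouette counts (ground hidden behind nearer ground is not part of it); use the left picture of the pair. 0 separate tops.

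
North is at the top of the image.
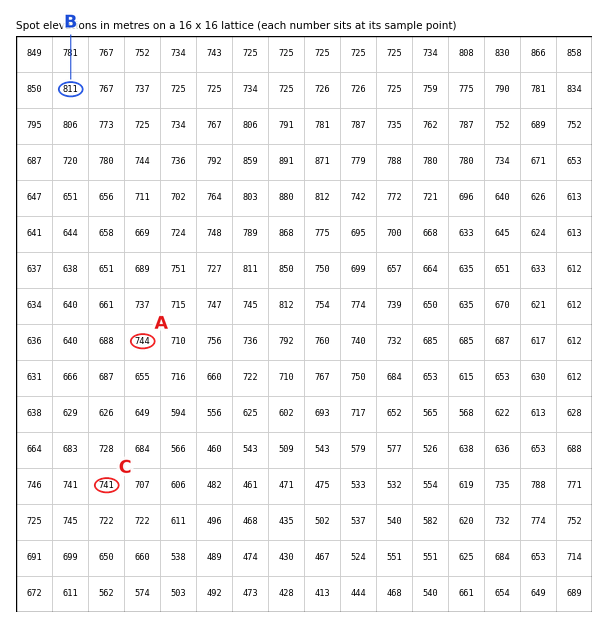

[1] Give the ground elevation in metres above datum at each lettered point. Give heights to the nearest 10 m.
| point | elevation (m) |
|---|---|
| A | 740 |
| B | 810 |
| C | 740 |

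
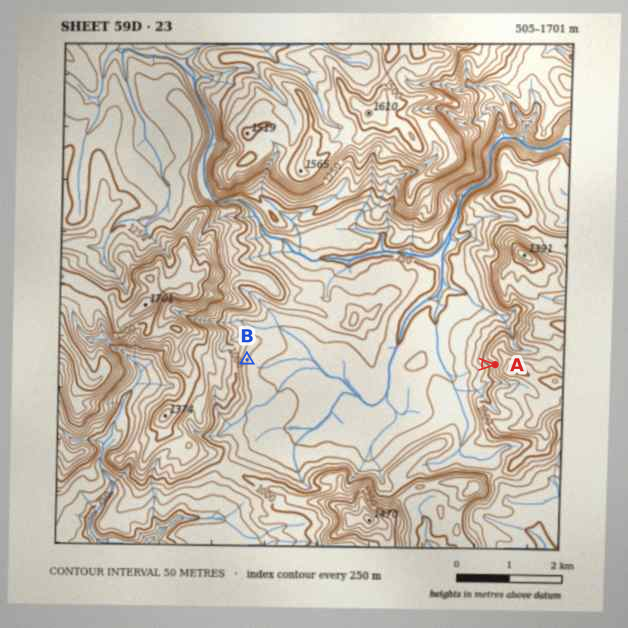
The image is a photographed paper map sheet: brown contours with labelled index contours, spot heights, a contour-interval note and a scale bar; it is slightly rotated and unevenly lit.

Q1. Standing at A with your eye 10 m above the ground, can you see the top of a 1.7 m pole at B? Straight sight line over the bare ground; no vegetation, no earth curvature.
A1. yes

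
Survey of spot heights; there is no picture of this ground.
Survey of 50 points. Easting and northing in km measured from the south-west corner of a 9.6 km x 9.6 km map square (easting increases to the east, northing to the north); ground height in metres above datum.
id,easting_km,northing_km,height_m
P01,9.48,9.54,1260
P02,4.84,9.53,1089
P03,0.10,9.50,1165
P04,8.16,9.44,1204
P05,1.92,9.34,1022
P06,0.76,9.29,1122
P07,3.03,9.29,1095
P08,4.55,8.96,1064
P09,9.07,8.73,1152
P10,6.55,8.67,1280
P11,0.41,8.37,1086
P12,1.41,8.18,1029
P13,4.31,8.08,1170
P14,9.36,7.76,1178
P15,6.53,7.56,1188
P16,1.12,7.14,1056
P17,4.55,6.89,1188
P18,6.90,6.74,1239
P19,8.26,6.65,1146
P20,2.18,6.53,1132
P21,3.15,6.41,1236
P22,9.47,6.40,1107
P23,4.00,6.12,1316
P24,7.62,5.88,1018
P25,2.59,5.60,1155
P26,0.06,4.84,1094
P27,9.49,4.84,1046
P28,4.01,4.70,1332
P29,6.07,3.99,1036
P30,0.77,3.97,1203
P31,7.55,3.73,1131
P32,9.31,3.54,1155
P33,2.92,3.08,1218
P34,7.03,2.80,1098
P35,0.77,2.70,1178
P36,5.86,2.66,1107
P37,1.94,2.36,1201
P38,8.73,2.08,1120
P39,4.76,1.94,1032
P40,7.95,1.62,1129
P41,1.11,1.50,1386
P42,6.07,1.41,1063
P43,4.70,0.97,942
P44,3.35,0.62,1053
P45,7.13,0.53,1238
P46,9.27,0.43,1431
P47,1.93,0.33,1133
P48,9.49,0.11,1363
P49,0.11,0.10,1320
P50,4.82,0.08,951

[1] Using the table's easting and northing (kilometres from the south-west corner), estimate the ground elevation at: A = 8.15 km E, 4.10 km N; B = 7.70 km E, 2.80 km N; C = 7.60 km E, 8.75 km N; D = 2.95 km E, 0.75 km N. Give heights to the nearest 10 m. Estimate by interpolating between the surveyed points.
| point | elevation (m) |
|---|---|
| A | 1050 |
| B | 1130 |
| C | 1190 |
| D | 1100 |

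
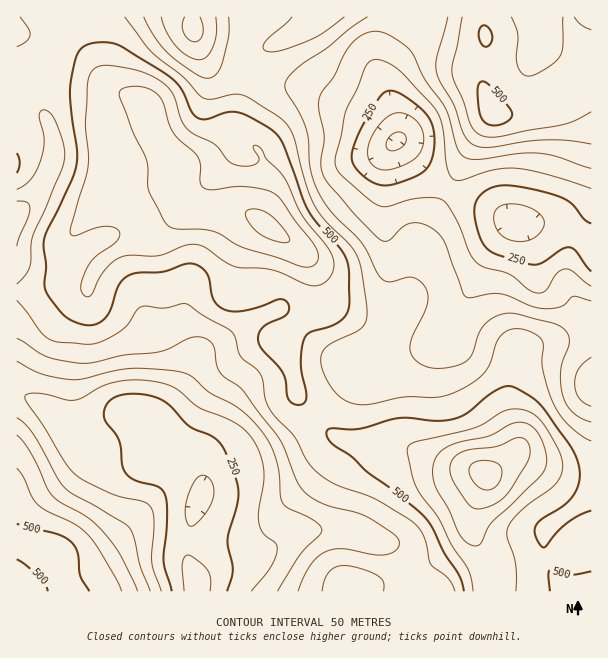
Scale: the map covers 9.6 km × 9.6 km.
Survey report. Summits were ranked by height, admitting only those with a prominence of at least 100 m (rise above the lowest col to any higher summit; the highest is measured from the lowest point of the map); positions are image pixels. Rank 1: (486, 474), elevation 723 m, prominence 581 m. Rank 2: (269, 227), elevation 660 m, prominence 166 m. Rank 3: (47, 554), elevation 526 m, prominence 222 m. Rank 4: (492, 111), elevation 521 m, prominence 140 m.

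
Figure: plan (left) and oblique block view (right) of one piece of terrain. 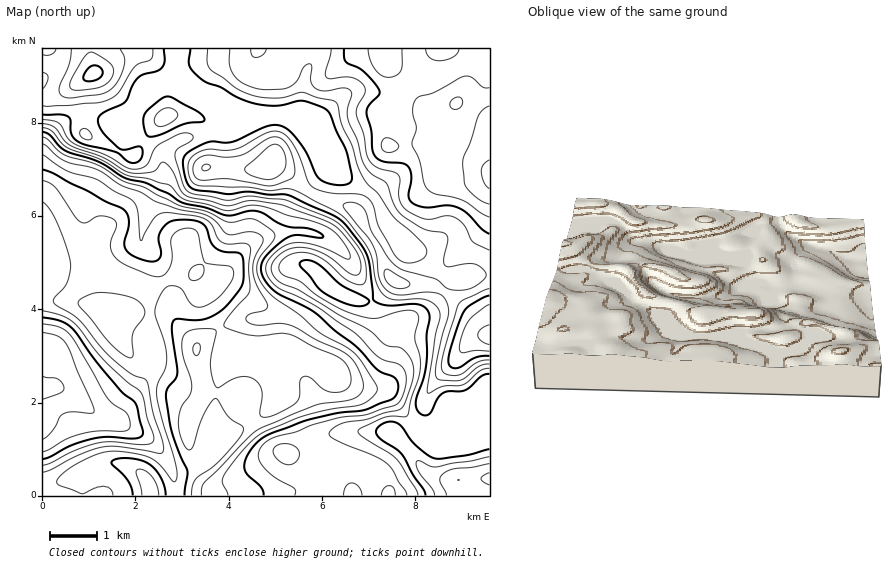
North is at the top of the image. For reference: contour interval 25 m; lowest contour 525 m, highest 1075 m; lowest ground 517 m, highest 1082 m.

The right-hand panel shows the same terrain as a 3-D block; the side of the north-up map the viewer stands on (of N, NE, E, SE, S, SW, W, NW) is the N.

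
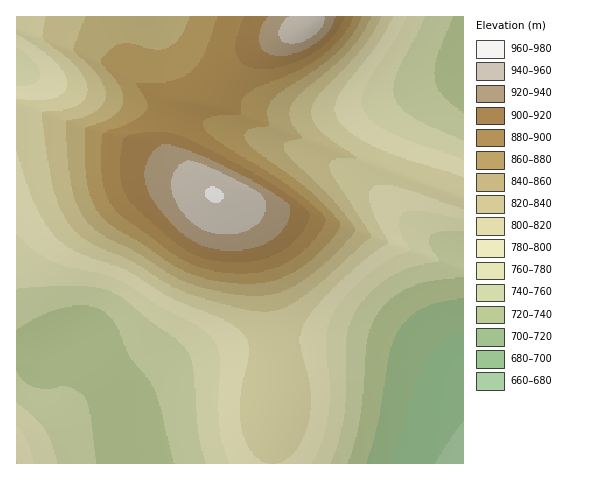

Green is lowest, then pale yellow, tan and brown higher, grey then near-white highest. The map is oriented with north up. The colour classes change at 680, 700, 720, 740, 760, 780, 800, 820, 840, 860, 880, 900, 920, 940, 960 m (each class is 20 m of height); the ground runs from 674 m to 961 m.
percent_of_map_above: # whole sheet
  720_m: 94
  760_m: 72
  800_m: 51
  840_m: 31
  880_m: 17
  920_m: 6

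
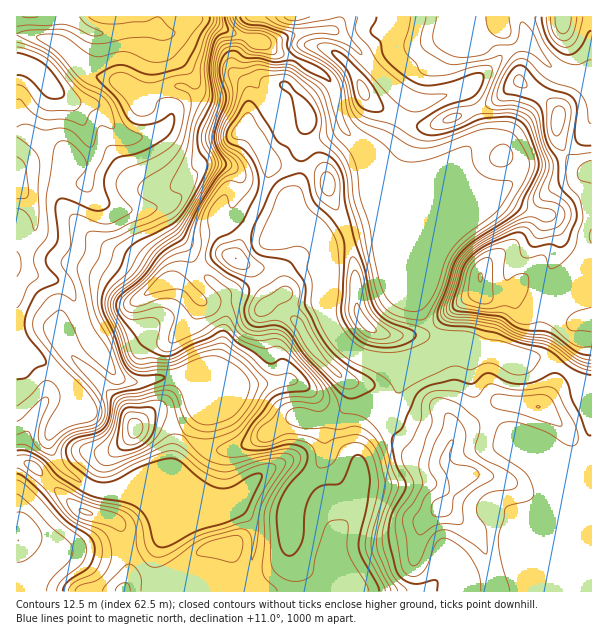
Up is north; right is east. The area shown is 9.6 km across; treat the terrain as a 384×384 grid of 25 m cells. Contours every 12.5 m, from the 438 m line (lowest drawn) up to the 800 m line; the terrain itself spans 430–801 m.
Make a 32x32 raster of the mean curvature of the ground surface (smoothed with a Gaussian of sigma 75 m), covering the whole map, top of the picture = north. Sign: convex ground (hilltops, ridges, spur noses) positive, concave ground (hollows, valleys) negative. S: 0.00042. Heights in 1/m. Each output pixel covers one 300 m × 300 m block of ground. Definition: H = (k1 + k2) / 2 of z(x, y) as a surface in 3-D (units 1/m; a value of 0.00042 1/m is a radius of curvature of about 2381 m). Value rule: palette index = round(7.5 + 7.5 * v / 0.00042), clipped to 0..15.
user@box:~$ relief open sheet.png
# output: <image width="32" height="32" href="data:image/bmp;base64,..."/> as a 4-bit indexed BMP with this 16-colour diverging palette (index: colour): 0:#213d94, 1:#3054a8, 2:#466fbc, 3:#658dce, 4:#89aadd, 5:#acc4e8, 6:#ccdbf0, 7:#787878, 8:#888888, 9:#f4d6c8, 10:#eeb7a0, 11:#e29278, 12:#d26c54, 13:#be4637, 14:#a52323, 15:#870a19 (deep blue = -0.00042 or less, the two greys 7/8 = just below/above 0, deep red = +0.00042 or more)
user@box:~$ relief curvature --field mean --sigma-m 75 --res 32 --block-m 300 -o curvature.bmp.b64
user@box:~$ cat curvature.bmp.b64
<image width="32" height="32" href="data:image/bmp;base64,Qk12AgAAAAAAAHYAAAAoAAAAIAAAACAAAAABAAQAAAAAAAACAAATCwAAEwsAABAAAAAAAAAAlD0hAKhUMAC8b0YAzo1lAN2qiQDoxKwA8NvMAHh4eACIiIgAyNb0AKC37gB4kuIAVGzSADdGvgAjI6UAGQqHAHaNm6eHd3Z3eHRYZ3and3d2VGiXqWd2qXdlnLZnpXd3p2NZlEruo6p2aKm0WZZ3d5Y1e7ZUV6S6d1aqtpqGd3djn/2Vd2Q3ymdki62WZ2d3OPYBR3dnRKx3dVaIlmmXd48xlzVVeVA6qHRoeM26d3f3XcyER8y2EYlTe3t1VmdngG6r+nupr9eIVah5t2Zlp5ghCvuXNFu8upmGaKhmerV8dRzN1GY2u2aHZpyXrNx2alTTAFV3REEJ64ZnhqZYdWVdgMZCREmAr3VndmV1VRZWyCL7+UN4J/UkZmd3UgCea7Y1tZ2zuk6iX/2lIRnr2WmjXtVXtp+rQ90zOvq8mIlphGv+eqRJvEPaJkD/uYZ3ZViEHOk0h3lU6Tdwr4aXh2qYd1bYf/iJZddXc1/niYh2eJmWiHmjV3XVaIYU74hqpZp1ZTjniGdn1WiIYhiiSWe4VWUg+3tWbIR4d3dDlklYhWqZkk9aZI9kd3d3Y22pZ6lpmHgFOsieZYd3d6cGq3epWWdnS52GeVV3dVaXC6appoVUNY/6V6UmaLxzMi+zlnV0ykRJ6FjzW7l8/IRM5KUzOKh3Bcd7sH90QjXsu6aEPL6oqA/L/TDLJ6lhT8VFMq13ZlQ/qiEc4pl3qDeCdq/4V4hlTkAK6zeImqqHNtVDQmZVZQTKuUJ5hmmHqTr1"/>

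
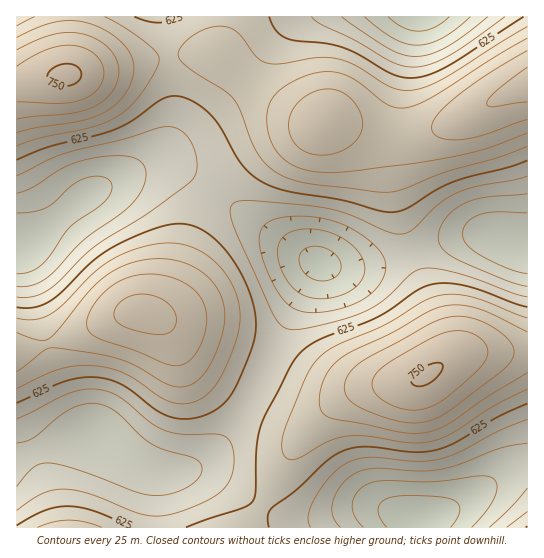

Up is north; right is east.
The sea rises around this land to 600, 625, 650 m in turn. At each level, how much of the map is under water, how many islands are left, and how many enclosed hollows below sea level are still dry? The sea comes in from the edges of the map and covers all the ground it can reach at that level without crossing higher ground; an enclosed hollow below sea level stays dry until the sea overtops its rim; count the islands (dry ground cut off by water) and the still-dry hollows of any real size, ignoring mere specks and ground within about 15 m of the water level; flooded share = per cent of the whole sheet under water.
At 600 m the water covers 32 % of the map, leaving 0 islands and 0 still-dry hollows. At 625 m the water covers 48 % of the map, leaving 0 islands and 0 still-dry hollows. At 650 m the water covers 62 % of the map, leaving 0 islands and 0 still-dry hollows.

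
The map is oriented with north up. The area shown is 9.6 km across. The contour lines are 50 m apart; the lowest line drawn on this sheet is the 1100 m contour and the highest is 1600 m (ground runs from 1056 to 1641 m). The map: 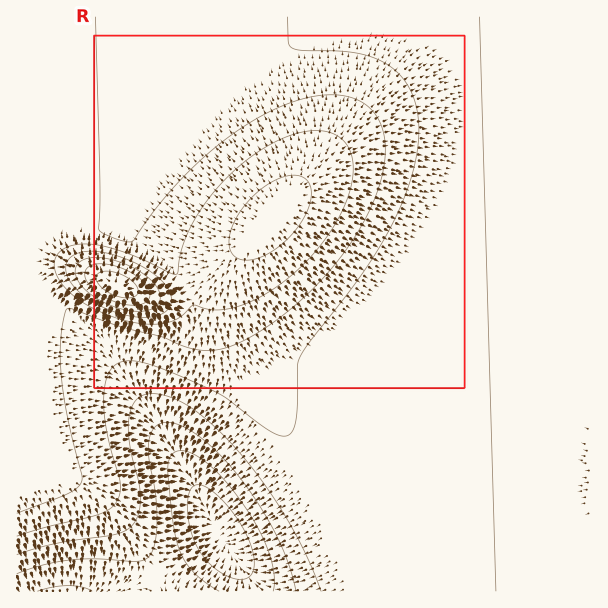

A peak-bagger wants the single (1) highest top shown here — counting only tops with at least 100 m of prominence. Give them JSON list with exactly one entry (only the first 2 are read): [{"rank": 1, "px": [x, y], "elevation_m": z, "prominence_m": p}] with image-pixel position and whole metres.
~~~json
[{"rank": 1, "px": [117, 285], "elevation_m": 1641, "prominence_m": 585}]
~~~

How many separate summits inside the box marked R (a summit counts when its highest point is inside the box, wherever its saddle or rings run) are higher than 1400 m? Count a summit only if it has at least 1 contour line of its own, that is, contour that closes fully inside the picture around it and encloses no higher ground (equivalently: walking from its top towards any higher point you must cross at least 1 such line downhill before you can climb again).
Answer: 2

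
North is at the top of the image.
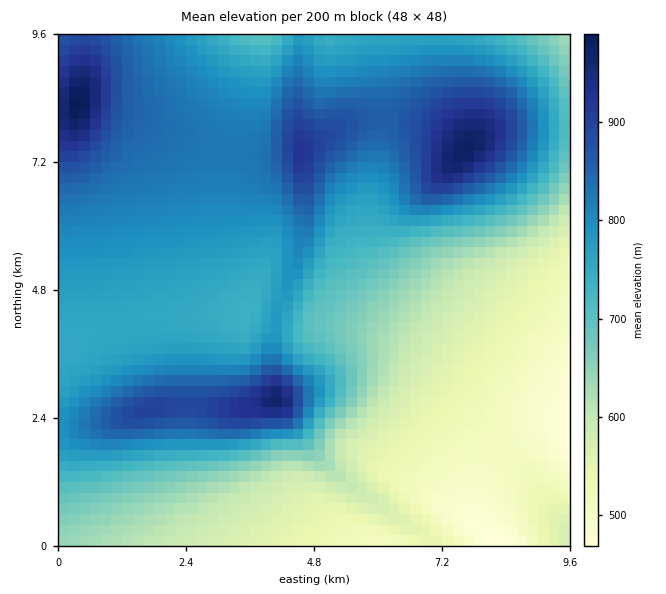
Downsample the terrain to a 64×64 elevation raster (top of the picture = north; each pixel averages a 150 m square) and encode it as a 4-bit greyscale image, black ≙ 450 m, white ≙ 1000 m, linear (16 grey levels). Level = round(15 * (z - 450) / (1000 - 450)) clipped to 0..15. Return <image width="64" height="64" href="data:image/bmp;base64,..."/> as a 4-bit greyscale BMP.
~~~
<image width="64" height="64" href="data:image/bmp;base64,Qk12CAAAAAAAAHYAAAAoAAAAQAAAAEAAAAABAAQAAAAAAAAIAAATCwAAEwsAABAAAAAAAAAAAAAAABEREQAiIiIAMzMzAERERABVVVUAZmZmAHd3dwCIiIgAmZmZAKqqqgC7u7sAzMzMAN3d3QDu7u4A////AFVVVVVUREREREMzMzMzMiIiIiIiEiIiIiIREQEREiMzVVVVVVVERERERDMzMzMzIiIiIiIiIjMyIRERERESIzNmVVVVVVVEREREQzMzMzMyIiIiIiMzMyIRERERESIjM2ZmVVVVVVVEREREQzMzMzMiIiIjMzMyIRERERERIiMzZmZmZVVVVVREREREMzMzMzIiMzMzMyIRERERERIiIzNmZmZmZVVVVVRERERDMzMzMzMzRDMyIREREREREiIiInd2ZmZmZlVVVVVERERDMzMzNERDMyIhEREREREiIiIid3d3dmZmZmVVVVVEREQzMzRERDMyIiIRERERESIiIiJ3d3d3d2ZmZmZVVVVEREREREREMyIiIiERERESIiIiIYiIiId3d3d2ZmZmVVVURERVVEMyIiIiIhERERIiIiIRiIiIiIiId3d3d3ZmZVVVVVVUMzMiIiIiIhERIiIiERGZmZmZmYiIiIiIiHd2ZmZmZUQzMzIiIiIiIiIiIiEREZmaqqqpmZmZmZmZmIh3d3dlRDMzMyIiIiIiIiIhERERmqqqq6qqqqqqqqqqmZmIh2VUQzMzMiIiIiIiIiERERGaqru7u7u7u7u7u7u7qqqYdlVEMzMzIiIiIiIiEREREZqqu7zMzMy7vMzMzMzMy6l2ZVRDMzMyIiIiIiIRERERmqq7vMzMzMzMzN3d3d3cuYdmVUQzMzMiIiIiIhERERGZqqu7zMzMzMzM3d3e7uy6mHZlVEMzMzIiIiIiIREREZmaqru8zMzMzMzN3d7u7bqYh2VURDMzMyIiIiIhERERmZmaqru7vMzLzMzM3e7cupmHZlVEQzMzMiIiIiERERGJmZmqqqu7u7u7u7vM3cu6mYd2VUREMzMzIiIiIhEREYiZmZmaqqqqqqqqqrvMu6mYh3ZVVEQzMzMiIiIiERERiImZmZmZmqqqqqqqq7uqmYh3ZlVUREMzMzIiIiIhERGIiImZmZmZmZmZmZmaqpmIh3dmVVREQzMzMyIiIiIREYiIiImZmZmZmZmZiJmqmId3dmZVVUREMzMzMiIiIiERiIiIiIiJmZmYiIiIiZmYd3dmZlVVRERDMzMyIiIiIRGIiIiIiIiIiIiIiIiJmYh3dmZmVVVEREQzMzMiIiIiEYiIiIiIiIiIiIiIiIiZiHd2ZmZVVVRERDMzMzIiIiIhiIiIiIiIiIiIiIiIiJmYd3ZmZmVVVUREQzMzMyIiIiKIiIiIiIiIiIiIiIiImZh3d2ZmZVVVREREMzMzIiIiIpmZmZiIiIiIiIiIiIiZmId3dmZmVVVURERDMzMyIiIimZmZmZmYiIiIiIiIiImZh3d3ZmZlVVVEREQzMzMiIiKZmZmZmZmZiIiIiIiIiZmId3d2ZmZVVVRERDMzMzIiIpmZmZmZmZmZmIiIiIiJmZiHd3d2ZmVVVUREQzMzMyIimZmZmZmZmZmZmYiIiImZmId3d3dmZlVVVEREQzMzIiKZmZmZmZmZmZmZmZiIiZqZiHd3d3dmZlVVVEREMzMyIpmZmZmZmZmZmZmZmZmJmqmYiHd3d3ZmZVVVVEREMzMymZmZmZmZmZmZmZmZmZmaqZiIiId3d3ZmZlVVVUREMzOqqqqZmZmZmZmZmZmZmZqqmIiIiIh3d3dmZmZVVURDM6qqqqqqqZmZmZmZmZmZmqqZiIiIiIiIh3d3ZmZVVUQzqqqqqqqqqqqZmZmZmZmquqmYiIiIiZmIiId3dmZVVESqqqqqqqqqqqqqqqqqqqq7qZmIiImZmZmZiIh3d2ZVRKqqqqqqqqqqqqqqqqqqq7uqmZiImZqqqqqZmYiHdmVUuqqqqqqqqqqqqqqqqqq7y7qZmZmZqru7u6qpmYh3ZlW7u6qqqqqqqqqqqqqqqrvMuqmZmZmqvMzMu7qpmYh2Zbu7u6qqqqqqqqqqqqqrvMy7qpmZmqu83d3My7qpmHdmu7u7u6qqqqqqqqqqqqvM3Muqqqqqq7zd7t3Mu6qZh3bMy7u7u6qqqqqqqqqqu8zcy7uqqqqrvN3u7t3MuqmIdszMy7u7u6qqqqqqqqq7zd3Mu7qqqrvM3e7u7dy7qZh33dzLu7u7u6qqqqqqqrvN3czLu7qru8zd7u7u3Mu6mIfd3cy7u7u7qqqqqqqqu83dzMy7u7u7zN3u7u7dy7qZh97t3Mu7u7u6qqqqqqq7zdzMzMu7u7vM3d7u7t3MupmH7u7cy7u7u7qqqqqqqqvMzMzMy7u7u8zN3e7u3cy6mYfu7t3Lu7u7uqqqqqqqq8zMzMzLu7u7zM3d3u3dzLqZh+/+7cy7u7uqqqqqqqqrvMu7u7u7u7vMzN3d3dzLupmH7v/tzLu7u6qqqqqqqqq8u7u7u7u7u7zMzN3dzMuqmIfu/+3Mu7u6qqqqqqmZqru7qru7u7u7u8zMzMzMu6mYd97u7cy7u7qqqqqpmZmaq7qqqqqqqru7u7zMy7u6qYh23u7tzLu7qqqqqZmZmZmrqqqqqqqqqqu7u7u7uqqZh3bd7t3Mu7qqqqqZmZmZmaqqmZmaqqqqqqq7u6qqmZiHds3d3cu7uqqqqZmZiIiJmqmZmZmZmaqqqqqqqpmZiHdmzN3cy7u6qqqZmYiIiIiZqZmZmZmZmZmZqZmZmYiHdmXMzMzLu6qqqZmYiIh3eImZiIiZmZmZmZmZmZmIiHdmZczMzLu7qqqZmYiId3d3iZmIiIiImZmZmZmIiIh3dmZV"/>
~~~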